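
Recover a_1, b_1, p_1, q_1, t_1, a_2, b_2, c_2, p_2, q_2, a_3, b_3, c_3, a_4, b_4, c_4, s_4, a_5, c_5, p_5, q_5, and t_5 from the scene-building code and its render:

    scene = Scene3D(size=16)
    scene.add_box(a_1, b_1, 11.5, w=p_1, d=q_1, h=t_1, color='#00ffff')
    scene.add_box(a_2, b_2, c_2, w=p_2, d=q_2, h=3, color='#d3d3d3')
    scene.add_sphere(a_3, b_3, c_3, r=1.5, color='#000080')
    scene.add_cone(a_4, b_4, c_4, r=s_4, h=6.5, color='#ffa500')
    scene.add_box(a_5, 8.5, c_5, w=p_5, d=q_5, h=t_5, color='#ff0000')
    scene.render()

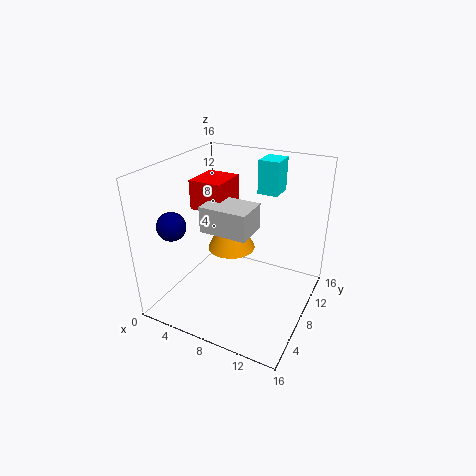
a_1 = 8
b_1 = 13
p_1 = 2.5
q_1 = 3
t_1 = 4
a_2 = 4
b_2 = 6.5
c_2 = 8.5
p_2 = 5.5
q_2 = 4
a_3 = 3
b_3 = 3
c_3 = 10.5
a_4 = 5
b_4 = 12
c_4 = 4
s_4 = 3
a_5 = 1.5
c_5 = 10
p_5 = 4
q_5 = 4.5
t_5 = 3.5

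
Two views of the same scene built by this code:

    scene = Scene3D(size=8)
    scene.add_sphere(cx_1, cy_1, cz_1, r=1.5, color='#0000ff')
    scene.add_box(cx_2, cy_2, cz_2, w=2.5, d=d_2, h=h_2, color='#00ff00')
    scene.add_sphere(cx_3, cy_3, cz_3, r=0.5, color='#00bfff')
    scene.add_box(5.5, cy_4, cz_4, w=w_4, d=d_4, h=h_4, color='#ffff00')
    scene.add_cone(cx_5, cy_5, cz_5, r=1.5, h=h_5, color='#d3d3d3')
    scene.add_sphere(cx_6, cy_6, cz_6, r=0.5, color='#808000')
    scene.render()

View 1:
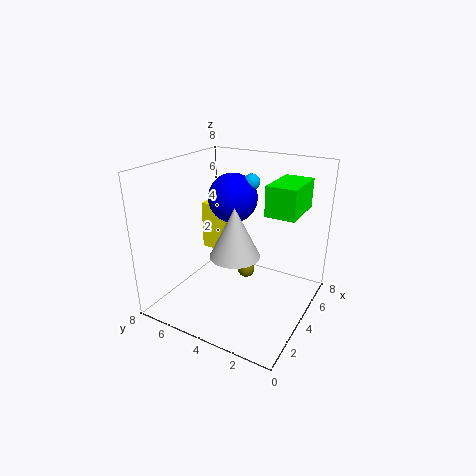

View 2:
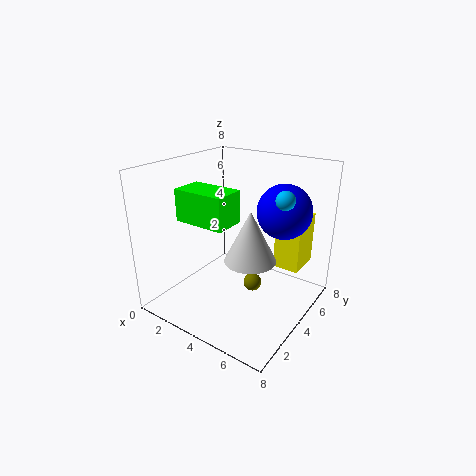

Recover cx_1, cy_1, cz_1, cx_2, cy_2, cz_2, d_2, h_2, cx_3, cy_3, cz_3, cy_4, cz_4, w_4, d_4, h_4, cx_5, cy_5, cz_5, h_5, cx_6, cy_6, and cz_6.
cx_1 = 6
cy_1 = 5.5
cz_1 = 5.5
cx_2 = 3
cy_2 = 0.5
cz_2 = 6
d_2 = 1.5
h_2 = 1.5
cx_3 = 6.5
cy_3 = 4.5
cz_3 = 6.5
cy_4 = 5.5
cz_4 = 2
w_4 = 1.5
d_4 = 2
h_4 = 3
cx_5 = 4.5
cy_5 = 4.5
cz_5 = 2.5
h_5 = 3
cx_6 = 5
cy_6 = 4
cz_6 = 1.5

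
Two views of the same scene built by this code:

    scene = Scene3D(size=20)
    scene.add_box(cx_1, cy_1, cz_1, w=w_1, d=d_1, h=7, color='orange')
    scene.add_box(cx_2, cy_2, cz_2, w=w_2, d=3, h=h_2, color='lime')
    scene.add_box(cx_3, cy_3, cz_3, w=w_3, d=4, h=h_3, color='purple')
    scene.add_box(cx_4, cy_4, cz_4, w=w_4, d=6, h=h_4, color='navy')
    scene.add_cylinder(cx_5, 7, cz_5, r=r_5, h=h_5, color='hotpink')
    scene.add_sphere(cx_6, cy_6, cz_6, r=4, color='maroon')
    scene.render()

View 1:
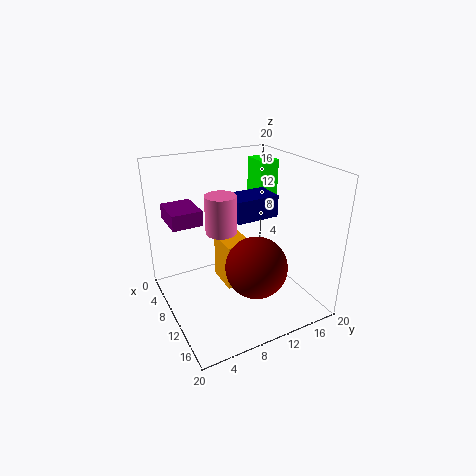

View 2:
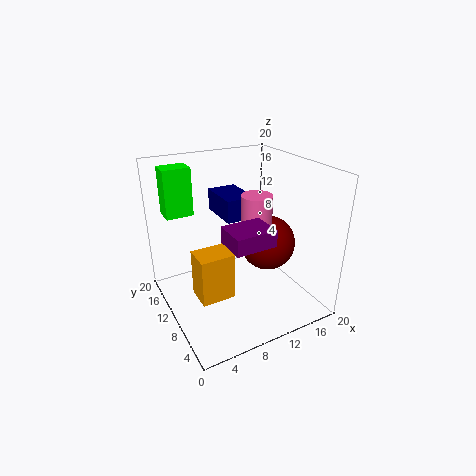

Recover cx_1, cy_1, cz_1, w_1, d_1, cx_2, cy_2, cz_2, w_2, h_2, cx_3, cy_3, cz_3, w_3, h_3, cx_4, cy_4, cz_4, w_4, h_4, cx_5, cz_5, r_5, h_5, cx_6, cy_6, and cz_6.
cx_1 = 4
cy_1 = 9
cz_1 = 1
w_1 = 5
d_1 = 4
cx_2 = 2
cy_2 = 16
cz_2 = 12
w_2 = 4
h_2 = 7
cx_3 = 5
cy_3 = 1
cz_3 = 13
w_3 = 5
h_3 = 2
cx_4 = 8
cy_4 = 9
cz_4 = 13
w_4 = 4
h_4 = 3
cx_5 = 11
cz_5 = 12
r_5 = 2
h_5 = 5
cx_6 = 15
cy_6 = 10
cz_6 = 8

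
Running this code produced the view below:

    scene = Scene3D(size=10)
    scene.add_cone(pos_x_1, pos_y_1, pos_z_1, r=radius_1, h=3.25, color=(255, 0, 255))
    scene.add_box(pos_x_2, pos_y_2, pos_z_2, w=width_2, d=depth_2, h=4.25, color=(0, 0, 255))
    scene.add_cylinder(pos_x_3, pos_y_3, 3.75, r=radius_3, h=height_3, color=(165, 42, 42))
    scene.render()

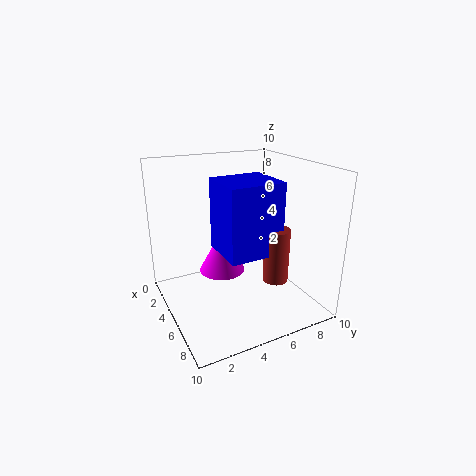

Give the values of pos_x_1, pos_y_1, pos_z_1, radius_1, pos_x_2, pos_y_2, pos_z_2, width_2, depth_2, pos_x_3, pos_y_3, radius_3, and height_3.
pos_x_1 = 2.75; pos_y_1 = 4.75; pos_z_1 = 1.5; radius_1 = 1.75; pos_x_2 = 6.25; pos_y_2 = 2.5; pos_z_2 = 5.5; width_2 = 3; depth_2 = 3.25; pos_x_3 = 9; pos_y_3 = 5.5; radius_3 = 0.75; height_3 = 3.25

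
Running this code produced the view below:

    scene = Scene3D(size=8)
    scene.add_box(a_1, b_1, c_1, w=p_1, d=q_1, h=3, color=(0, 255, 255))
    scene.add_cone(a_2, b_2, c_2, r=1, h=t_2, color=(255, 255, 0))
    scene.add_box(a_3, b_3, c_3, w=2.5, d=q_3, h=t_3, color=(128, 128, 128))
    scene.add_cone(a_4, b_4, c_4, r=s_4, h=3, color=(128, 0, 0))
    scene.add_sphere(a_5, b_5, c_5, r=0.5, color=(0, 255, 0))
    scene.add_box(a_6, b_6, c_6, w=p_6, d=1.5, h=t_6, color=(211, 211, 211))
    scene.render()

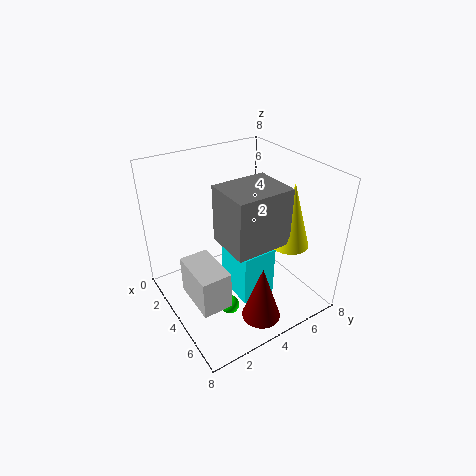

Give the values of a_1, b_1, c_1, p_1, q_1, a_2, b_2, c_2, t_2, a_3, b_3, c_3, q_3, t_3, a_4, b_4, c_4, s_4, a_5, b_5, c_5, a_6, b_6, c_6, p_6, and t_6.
a_1 = 3; b_1 = 3.5; c_1 = 0.5; p_1 = 2.5; q_1 = 2; a_2 = 6; b_2 = 6; c_2 = 4; t_2 = 3.5; a_3 = 4; b_3 = 2.5; c_3 = 4.5; q_3 = 3; t_3 = 3; a_4 = 7; b_4 = 3.5; c_4 = 1; s_4 = 1; a_5 = 5.5; b_5 = 2.5; c_5 = 1; a_6 = 4; b_6 = 0.5; c_6 = 2; p_6 = 2.5; t_6 = 2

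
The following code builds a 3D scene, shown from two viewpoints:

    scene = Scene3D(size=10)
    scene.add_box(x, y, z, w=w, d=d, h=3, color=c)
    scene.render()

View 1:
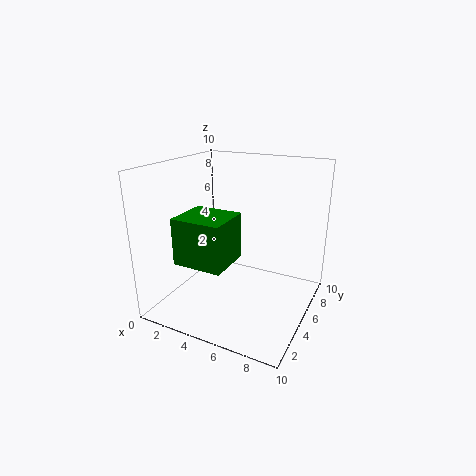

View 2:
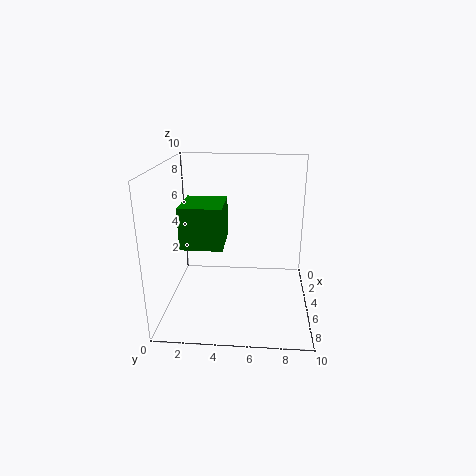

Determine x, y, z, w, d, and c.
x = 2.5; y = 1; z = 4.25; w = 3.25; d = 3; c = 'green'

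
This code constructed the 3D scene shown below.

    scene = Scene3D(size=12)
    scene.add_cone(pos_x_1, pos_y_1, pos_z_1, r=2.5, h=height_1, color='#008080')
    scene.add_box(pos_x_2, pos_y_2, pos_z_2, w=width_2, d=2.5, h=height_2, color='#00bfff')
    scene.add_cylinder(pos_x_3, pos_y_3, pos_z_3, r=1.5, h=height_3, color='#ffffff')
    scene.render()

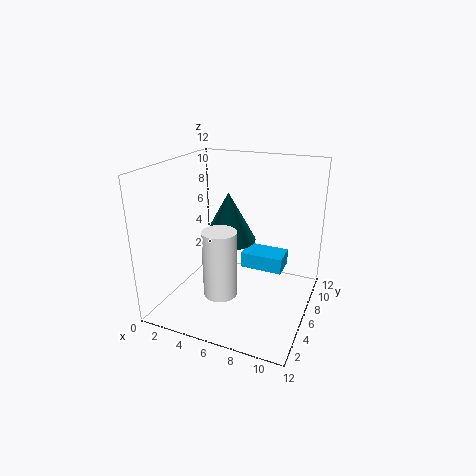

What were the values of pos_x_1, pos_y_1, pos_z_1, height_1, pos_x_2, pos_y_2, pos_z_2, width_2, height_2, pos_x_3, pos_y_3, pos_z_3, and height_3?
pos_x_1 = 4, pos_y_1 = 8.5, pos_z_1 = 4.5, height_1 = 4.5, pos_x_2 = 5, pos_y_2 = 9, pos_z_2 = 1.5, width_2 = 4, height_2 = 1.5, pos_x_3 = 4.5, pos_y_3 = 5.5, pos_z_3 = 0.5, height_3 = 6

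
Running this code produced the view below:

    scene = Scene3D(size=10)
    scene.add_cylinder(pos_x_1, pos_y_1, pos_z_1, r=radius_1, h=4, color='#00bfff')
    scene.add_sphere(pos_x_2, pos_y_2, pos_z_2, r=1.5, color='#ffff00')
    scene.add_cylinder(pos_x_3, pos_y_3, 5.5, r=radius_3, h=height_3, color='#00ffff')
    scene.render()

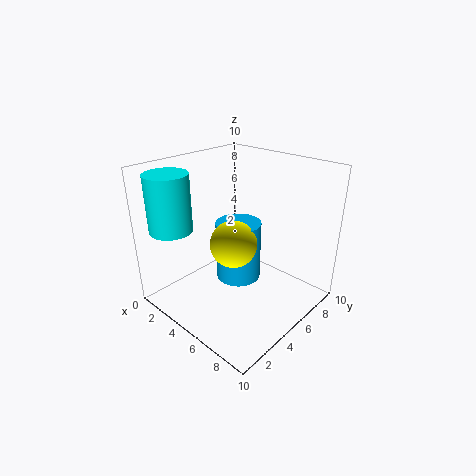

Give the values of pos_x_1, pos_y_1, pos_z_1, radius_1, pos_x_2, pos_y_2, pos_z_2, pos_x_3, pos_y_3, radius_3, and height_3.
pos_x_1 = 5.5; pos_y_1 = 4.5; pos_z_1 = 2.5; radius_1 = 1.5; pos_x_2 = 6; pos_y_2 = 3.5; pos_z_2 = 5.5; pos_x_3 = 1.5; pos_y_3 = 2; radius_3 = 1.5; height_3 = 4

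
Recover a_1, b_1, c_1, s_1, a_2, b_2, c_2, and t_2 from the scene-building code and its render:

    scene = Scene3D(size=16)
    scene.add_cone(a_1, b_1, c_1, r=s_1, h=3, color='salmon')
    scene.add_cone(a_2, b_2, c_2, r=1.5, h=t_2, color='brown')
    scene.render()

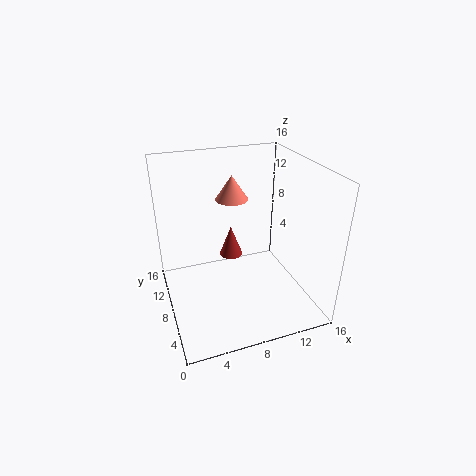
a_1 = 9; b_1 = 13; c_1 = 10.5; s_1 = 2; a_2 = 9; b_2 = 13.5; c_2 = 2.5; t_2 = 4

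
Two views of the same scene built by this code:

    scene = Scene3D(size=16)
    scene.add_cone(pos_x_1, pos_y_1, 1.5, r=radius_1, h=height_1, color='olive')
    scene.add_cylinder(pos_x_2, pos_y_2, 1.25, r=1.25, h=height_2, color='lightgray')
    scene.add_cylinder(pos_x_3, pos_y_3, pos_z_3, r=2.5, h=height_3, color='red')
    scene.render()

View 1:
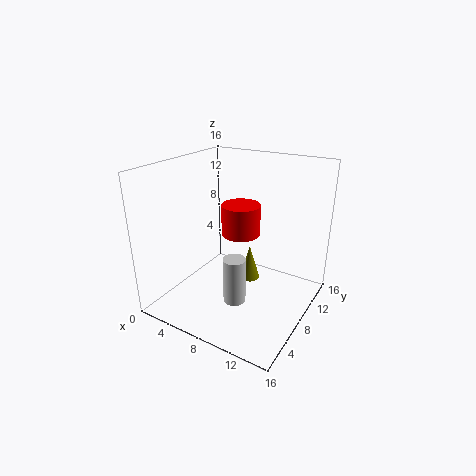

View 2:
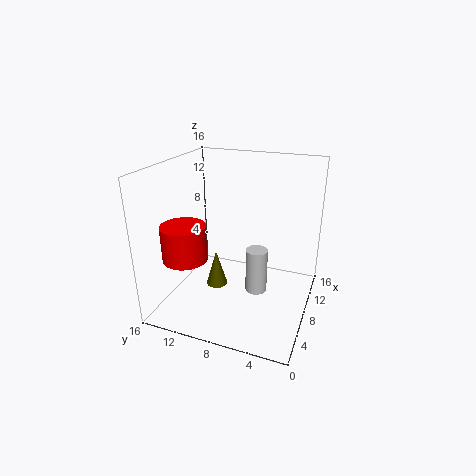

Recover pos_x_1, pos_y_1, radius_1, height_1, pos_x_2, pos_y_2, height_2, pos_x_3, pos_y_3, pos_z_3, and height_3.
pos_x_1 = 8; pos_y_1 = 10.75; radius_1 = 1.25; height_1 = 4.25; pos_x_2 = 8.75; pos_y_2 = 6; height_2 = 5.25; pos_x_3 = 5.25; pos_y_3 = 13.25; pos_z_3 = 5.75; height_3 = 4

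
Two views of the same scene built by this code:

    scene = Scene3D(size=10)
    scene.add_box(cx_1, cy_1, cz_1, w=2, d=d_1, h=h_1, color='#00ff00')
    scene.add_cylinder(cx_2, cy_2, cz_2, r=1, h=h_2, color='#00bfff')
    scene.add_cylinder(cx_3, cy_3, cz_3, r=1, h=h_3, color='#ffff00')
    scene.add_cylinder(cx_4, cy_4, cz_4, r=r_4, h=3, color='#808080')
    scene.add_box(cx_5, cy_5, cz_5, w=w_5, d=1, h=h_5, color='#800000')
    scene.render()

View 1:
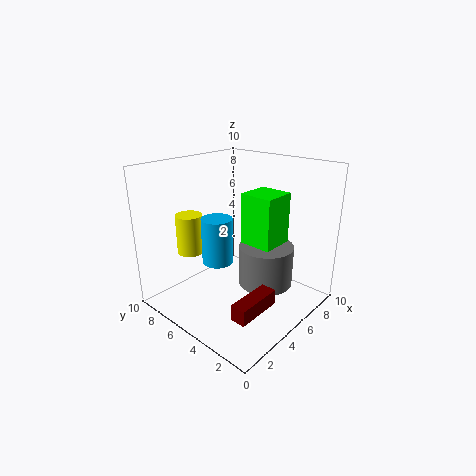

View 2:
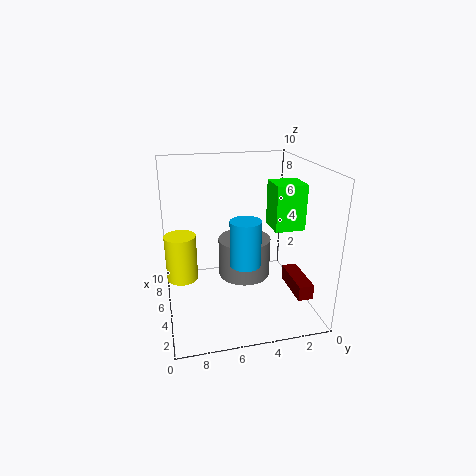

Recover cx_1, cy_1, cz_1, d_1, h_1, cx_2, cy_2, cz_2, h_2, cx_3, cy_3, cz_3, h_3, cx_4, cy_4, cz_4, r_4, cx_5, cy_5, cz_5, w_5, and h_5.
cx_1 = 3, cy_1 = 1, cz_1 = 6, d_1 = 2, h_1 = 3, cx_2 = 3, cy_2 = 5, cz_2 = 4, h_2 = 3, cx_3 = 4, cy_3 = 9, cz_3 = 3, h_3 = 3, cx_4 = 7, cy_4 = 4, cz_4 = 1, r_4 = 2, cx_5 = 1, cy_5 = 1, cz_5 = 2, w_5 = 3, h_5 = 1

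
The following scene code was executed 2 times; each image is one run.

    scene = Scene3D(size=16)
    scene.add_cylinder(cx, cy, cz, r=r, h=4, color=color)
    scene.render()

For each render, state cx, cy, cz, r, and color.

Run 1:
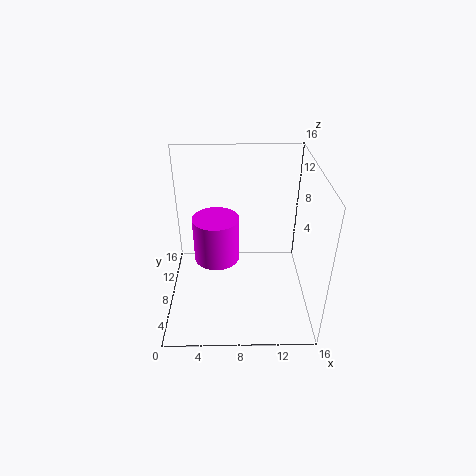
cx = 6, cy = 2, cz = 10, r = 2, color = 'magenta'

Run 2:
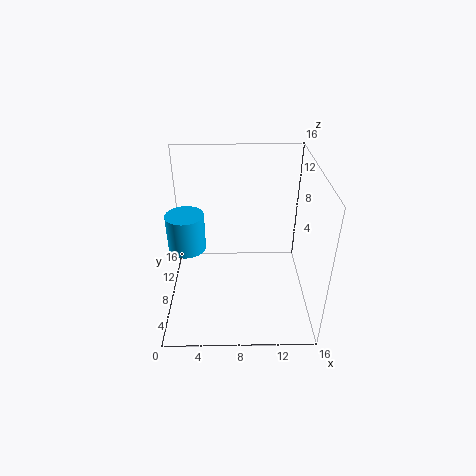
cx = 2.5, cy = 7, cz = 7.5, r = 2, color = 'deepskyblue'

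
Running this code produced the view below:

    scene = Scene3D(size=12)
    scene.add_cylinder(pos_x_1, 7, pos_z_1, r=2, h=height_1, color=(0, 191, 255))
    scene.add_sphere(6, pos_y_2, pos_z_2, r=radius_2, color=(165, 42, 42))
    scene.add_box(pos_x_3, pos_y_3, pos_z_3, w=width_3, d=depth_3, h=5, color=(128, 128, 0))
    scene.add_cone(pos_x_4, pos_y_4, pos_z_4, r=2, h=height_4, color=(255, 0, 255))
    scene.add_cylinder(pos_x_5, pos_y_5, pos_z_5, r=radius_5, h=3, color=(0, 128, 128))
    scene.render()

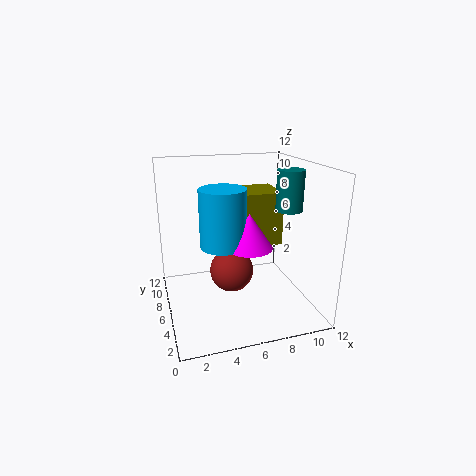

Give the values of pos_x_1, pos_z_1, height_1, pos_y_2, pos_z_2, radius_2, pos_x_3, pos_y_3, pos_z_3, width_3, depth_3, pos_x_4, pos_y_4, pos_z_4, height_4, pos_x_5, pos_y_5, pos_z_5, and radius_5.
pos_x_1 = 5, pos_z_1 = 5, height_1 = 5, pos_y_2 = 8, pos_z_2 = 2, radius_2 = 2, pos_x_3 = 7, pos_y_3 = 8, pos_z_3 = 4, width_3 = 4, depth_3 = 4, pos_x_4 = 7, pos_y_4 = 6, pos_z_4 = 5, height_4 = 3, pos_x_5 = 9, pos_y_5 = 3, pos_z_5 = 9, radius_5 = 1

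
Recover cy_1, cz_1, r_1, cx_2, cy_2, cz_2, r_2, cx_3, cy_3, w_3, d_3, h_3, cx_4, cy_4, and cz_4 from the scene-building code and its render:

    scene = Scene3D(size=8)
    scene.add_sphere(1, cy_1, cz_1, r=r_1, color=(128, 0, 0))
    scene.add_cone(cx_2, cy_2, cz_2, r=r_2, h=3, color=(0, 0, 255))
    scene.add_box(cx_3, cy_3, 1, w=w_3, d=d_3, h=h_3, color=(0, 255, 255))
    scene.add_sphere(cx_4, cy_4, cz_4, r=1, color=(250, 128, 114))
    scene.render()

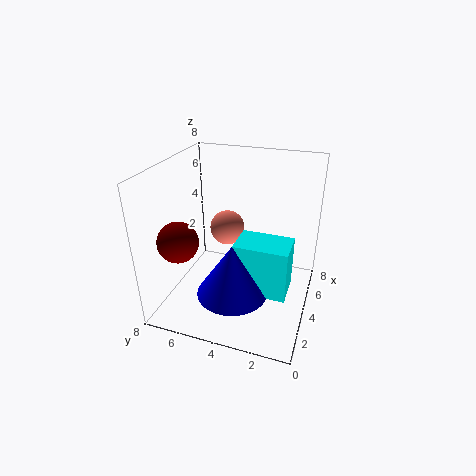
cy_1 = 6, cz_1 = 5, r_1 = 1, cx_2 = 3, cy_2 = 4, cz_2 = 1, r_2 = 2, cx_3 = 3, cy_3 = 1, w_3 = 2, d_3 = 3, h_3 = 3, cx_4 = 5, cy_4 = 5, cz_4 = 4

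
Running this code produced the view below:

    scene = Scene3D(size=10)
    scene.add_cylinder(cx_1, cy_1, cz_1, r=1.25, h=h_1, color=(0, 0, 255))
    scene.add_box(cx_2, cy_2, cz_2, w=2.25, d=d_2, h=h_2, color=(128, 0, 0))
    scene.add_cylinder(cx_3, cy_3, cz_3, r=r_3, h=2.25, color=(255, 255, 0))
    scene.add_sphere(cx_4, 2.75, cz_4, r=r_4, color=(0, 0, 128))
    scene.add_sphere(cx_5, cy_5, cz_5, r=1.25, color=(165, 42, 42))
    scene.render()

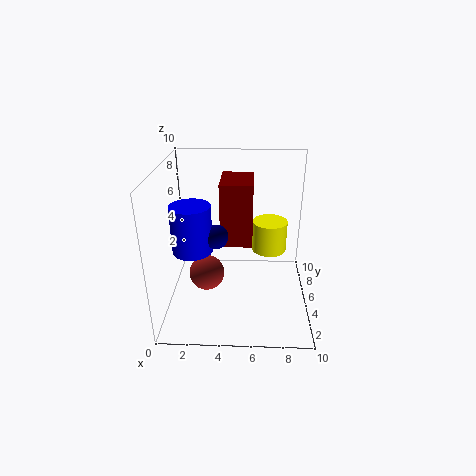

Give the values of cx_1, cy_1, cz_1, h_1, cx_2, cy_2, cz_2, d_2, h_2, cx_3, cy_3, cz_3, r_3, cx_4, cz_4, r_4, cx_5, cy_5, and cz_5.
cx_1 = 2.25, cy_1 = 2.75, cz_1 = 5.25, h_1 = 3, cx_2 = 3.75, cy_2 = 5, cz_2 = 4.25, d_2 = 3.25, h_2 = 4.5, cx_3 = 7.25, cy_3 = 6.25, cz_3 = 3.5, r_3 = 1.25, cx_4 = 3.75, cz_4 = 6.25, r_4 = 0.75, cx_5 = 2.75, cy_5 = 4.75, cz_5 = 2.25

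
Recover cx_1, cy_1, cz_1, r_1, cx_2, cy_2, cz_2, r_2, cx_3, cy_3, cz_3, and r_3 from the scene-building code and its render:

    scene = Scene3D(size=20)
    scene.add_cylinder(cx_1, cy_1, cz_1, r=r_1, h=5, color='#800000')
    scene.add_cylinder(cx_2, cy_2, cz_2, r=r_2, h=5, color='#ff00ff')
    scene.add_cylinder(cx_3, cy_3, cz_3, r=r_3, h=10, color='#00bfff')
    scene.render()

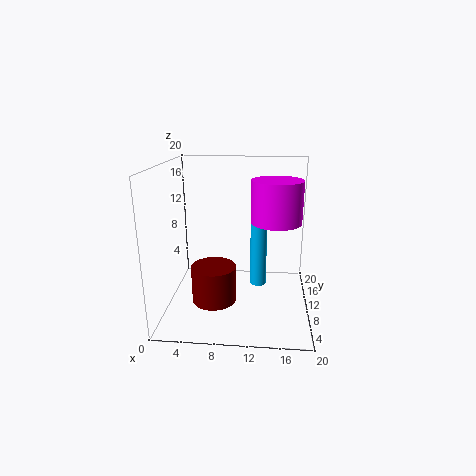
cx_1 = 7; cy_1 = 7; cz_1 = 2; r_1 = 3; cx_2 = 15; cy_2 = 5; cz_2 = 14; r_2 = 3; cx_3 = 13; cy_3 = 5; cz_3 = 6; r_3 = 1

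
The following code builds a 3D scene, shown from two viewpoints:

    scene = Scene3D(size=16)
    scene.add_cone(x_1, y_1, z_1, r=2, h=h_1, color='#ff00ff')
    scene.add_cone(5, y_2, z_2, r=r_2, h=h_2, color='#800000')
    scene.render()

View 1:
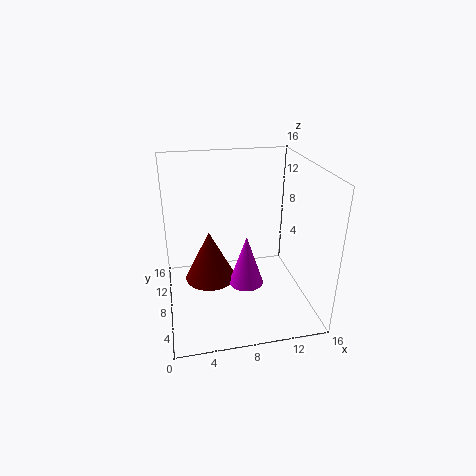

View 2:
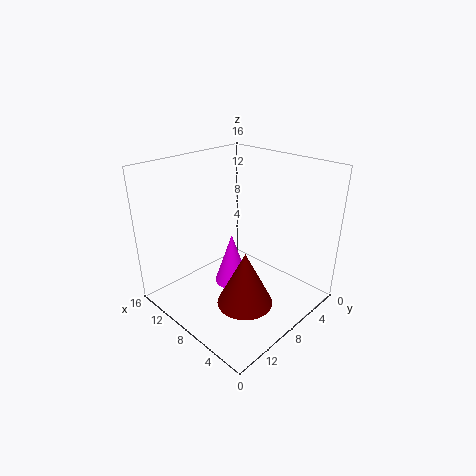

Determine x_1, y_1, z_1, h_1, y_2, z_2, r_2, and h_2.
x_1 = 9, y_1 = 8, z_1 = 2, h_1 = 6, y_2 = 10, z_2 = 2, r_2 = 3, h_2 = 6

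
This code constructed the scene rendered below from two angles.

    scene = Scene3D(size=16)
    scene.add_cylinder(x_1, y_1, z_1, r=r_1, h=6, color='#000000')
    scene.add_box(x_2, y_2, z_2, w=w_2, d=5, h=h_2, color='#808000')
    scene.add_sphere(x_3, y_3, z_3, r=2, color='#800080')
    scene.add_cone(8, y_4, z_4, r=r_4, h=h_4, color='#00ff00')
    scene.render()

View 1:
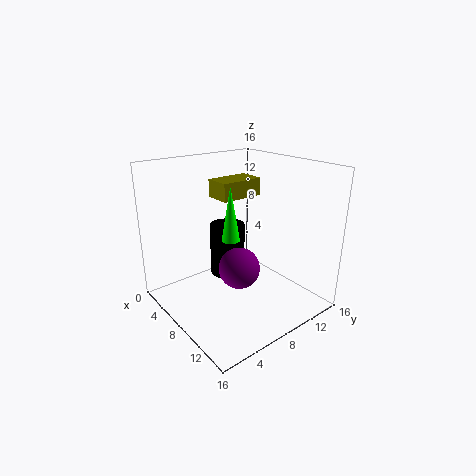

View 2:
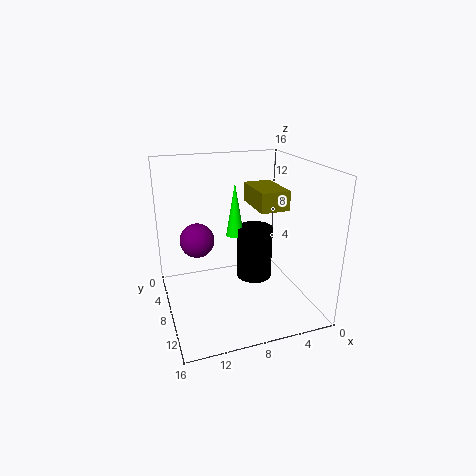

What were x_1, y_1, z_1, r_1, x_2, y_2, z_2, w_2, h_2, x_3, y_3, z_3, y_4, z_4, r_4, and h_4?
x_1 = 6
y_1 = 8
z_1 = 3
r_1 = 2
x_2 = 4
y_2 = 7
z_2 = 12
w_2 = 3
h_2 = 2
x_3 = 12
y_3 = 5
z_3 = 7
y_4 = 7
z_4 = 8
r_4 = 1
h_4 = 6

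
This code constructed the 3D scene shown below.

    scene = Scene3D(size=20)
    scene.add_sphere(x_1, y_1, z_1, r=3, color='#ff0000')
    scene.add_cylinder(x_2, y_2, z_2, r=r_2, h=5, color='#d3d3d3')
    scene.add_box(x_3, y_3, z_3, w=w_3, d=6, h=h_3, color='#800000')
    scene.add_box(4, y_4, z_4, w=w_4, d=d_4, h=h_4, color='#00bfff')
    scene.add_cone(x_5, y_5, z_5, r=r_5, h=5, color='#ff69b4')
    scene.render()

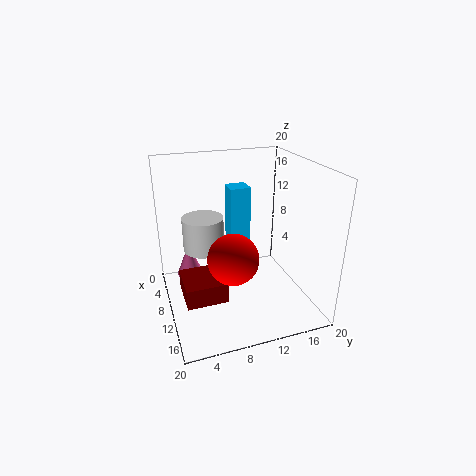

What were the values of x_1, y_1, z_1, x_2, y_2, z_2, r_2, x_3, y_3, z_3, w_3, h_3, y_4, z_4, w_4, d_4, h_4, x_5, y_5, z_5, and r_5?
x_1 = 17, y_1 = 7, z_1 = 11, x_2 = 6, y_2 = 6, z_2 = 7, r_2 = 3, x_3 = 6, y_3 = 2, z_3 = 1, w_3 = 6, h_3 = 3, y_4 = 10, z_4 = 7, w_4 = 3, d_4 = 3, h_4 = 9, x_5 = 4, y_5 = 4, z_5 = 2, r_5 = 2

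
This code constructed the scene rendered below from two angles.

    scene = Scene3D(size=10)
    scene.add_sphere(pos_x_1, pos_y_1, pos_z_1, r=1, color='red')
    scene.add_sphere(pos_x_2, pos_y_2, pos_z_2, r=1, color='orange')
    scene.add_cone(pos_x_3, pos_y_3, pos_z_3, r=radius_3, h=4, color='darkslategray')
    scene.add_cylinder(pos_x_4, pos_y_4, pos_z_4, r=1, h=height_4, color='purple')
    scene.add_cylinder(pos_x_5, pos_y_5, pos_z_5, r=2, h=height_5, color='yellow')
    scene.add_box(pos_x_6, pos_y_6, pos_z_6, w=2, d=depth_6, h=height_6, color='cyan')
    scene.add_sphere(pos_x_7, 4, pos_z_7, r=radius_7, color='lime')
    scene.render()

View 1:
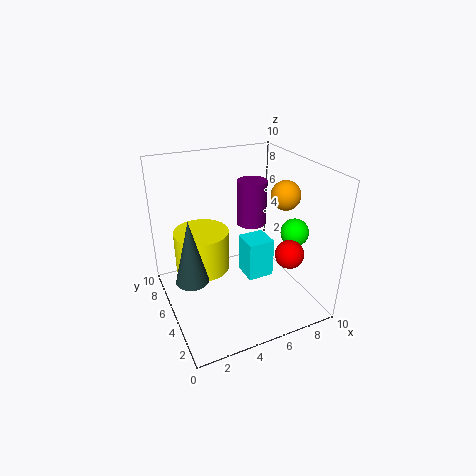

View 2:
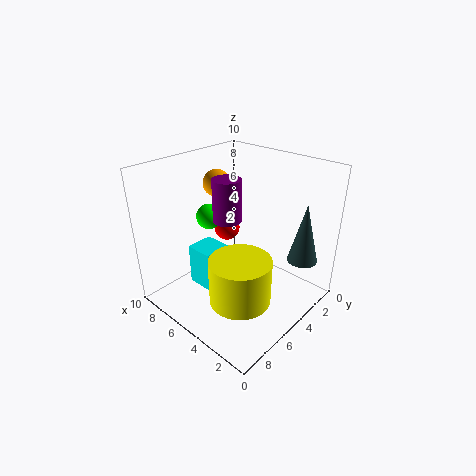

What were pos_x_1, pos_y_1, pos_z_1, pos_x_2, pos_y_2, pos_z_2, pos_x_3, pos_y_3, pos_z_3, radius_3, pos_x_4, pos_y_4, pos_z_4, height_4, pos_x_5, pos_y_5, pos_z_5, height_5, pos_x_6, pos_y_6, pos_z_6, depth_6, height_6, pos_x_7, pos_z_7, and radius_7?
pos_x_1 = 8
pos_y_1 = 3
pos_z_1 = 4
pos_x_2 = 8
pos_y_2 = 4
pos_z_2 = 8
pos_x_3 = 1
pos_y_3 = 3
pos_z_3 = 4
radius_3 = 1
pos_x_4 = 6
pos_y_4 = 5
pos_z_4 = 6
height_4 = 3
pos_x_5 = 3
pos_y_5 = 7
pos_z_5 = 2
height_5 = 3
pos_x_6 = 6
pos_y_6 = 5
pos_z_6 = 1
depth_6 = 2
height_6 = 3
pos_x_7 = 9
pos_z_7 = 5
radius_7 = 1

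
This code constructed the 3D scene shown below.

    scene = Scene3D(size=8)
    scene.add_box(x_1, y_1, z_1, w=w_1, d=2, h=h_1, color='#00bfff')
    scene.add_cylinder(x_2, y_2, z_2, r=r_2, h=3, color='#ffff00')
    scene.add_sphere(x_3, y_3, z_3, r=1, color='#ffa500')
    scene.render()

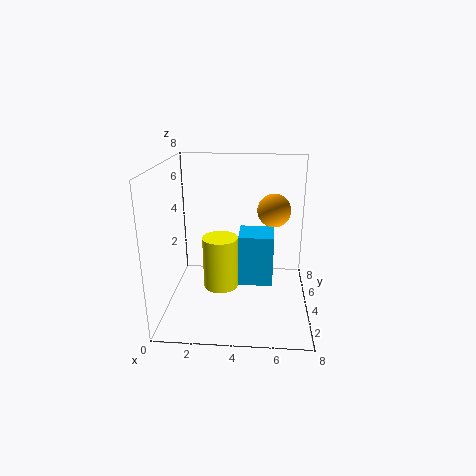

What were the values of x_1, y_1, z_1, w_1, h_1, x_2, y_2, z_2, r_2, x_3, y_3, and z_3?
x_1 = 4; y_1 = 4; z_1 = 1; w_1 = 2; h_1 = 3; x_2 = 3; y_2 = 4; z_2 = 1; r_2 = 1; x_3 = 6; y_3 = 6; z_3 = 5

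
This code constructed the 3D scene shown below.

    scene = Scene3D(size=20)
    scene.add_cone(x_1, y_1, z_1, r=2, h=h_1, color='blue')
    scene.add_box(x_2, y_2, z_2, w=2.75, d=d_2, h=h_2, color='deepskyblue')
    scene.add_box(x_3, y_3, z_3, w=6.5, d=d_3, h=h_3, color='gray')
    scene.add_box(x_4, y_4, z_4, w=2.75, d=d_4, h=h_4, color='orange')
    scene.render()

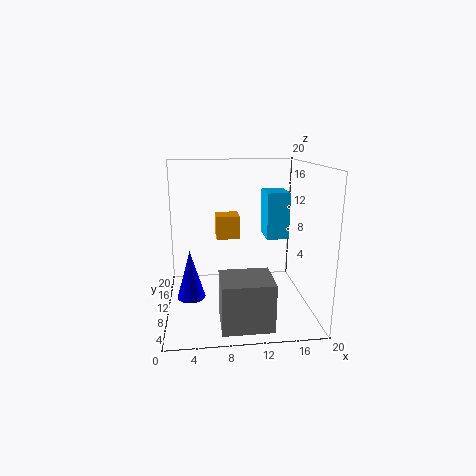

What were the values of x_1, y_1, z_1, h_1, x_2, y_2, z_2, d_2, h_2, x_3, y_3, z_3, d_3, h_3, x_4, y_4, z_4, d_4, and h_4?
x_1 = 3.25; y_1 = 10.25; z_1 = 1.25; h_1 = 7; x_2 = 13; y_2 = 5; z_2 = 11.25; d_2 = 4.25; h_2 = 5.75; x_3 = 7; y_3 = 0.75; z_3 = 0.75; d_3 = 5.5; h_3 = 6.25; x_4 = 6.75; y_4 = 4.25; z_4 = 11.75; d_4 = 2.75; h_4 = 2.75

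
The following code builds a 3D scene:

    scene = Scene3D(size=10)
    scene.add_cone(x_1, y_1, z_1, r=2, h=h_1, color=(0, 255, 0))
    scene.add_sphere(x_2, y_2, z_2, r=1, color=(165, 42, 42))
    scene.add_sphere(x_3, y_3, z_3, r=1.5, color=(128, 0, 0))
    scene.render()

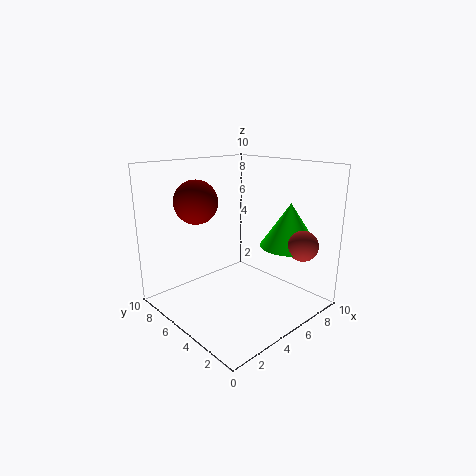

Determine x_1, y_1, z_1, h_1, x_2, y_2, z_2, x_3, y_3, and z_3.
x_1 = 7.5, y_1 = 2.5, z_1 = 4.5, h_1 = 3, x_2 = 7, y_2 = 1, z_2 = 5, x_3 = 3, y_3 = 7, z_3 = 7.5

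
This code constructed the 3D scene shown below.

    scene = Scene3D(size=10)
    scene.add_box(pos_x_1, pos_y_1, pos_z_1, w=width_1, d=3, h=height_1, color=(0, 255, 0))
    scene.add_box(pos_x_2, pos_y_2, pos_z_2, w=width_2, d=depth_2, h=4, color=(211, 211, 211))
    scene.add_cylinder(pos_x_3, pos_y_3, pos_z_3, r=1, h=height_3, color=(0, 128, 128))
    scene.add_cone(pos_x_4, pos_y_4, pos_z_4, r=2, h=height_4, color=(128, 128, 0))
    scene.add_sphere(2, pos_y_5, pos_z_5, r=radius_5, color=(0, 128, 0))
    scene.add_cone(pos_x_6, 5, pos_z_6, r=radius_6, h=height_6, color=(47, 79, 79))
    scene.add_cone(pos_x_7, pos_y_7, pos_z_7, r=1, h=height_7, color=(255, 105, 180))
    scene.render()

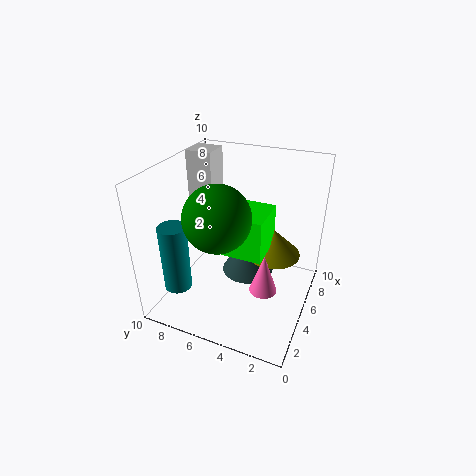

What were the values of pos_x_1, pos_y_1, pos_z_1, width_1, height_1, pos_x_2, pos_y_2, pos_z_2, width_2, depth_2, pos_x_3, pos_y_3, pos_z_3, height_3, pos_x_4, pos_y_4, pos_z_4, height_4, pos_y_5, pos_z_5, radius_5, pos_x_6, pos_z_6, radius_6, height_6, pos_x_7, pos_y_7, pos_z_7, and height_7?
pos_x_1 = 4; pos_y_1 = 3; pos_z_1 = 4; width_1 = 3; height_1 = 3; pos_x_2 = 7; pos_y_2 = 8; pos_z_2 = 6; width_2 = 2; depth_2 = 2; pos_x_3 = 3; pos_y_3 = 9; pos_z_3 = 1; height_3 = 5; pos_x_4 = 7; pos_y_4 = 3; pos_z_4 = 3; height_4 = 2; pos_y_5 = 5; pos_z_5 = 8; radius_5 = 2; pos_x_6 = 7; pos_z_6 = 1; radius_6 = 2; height_6 = 3; pos_x_7 = 5; pos_y_7 = 3; pos_z_7 = 1; height_7 = 3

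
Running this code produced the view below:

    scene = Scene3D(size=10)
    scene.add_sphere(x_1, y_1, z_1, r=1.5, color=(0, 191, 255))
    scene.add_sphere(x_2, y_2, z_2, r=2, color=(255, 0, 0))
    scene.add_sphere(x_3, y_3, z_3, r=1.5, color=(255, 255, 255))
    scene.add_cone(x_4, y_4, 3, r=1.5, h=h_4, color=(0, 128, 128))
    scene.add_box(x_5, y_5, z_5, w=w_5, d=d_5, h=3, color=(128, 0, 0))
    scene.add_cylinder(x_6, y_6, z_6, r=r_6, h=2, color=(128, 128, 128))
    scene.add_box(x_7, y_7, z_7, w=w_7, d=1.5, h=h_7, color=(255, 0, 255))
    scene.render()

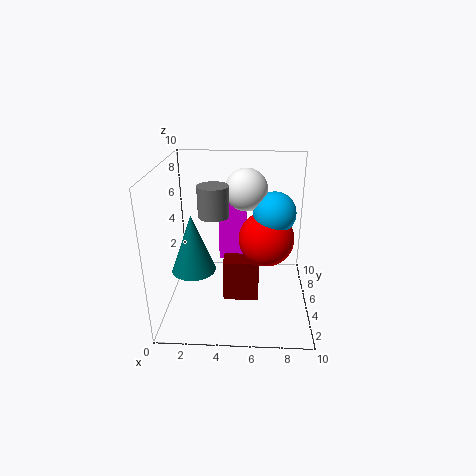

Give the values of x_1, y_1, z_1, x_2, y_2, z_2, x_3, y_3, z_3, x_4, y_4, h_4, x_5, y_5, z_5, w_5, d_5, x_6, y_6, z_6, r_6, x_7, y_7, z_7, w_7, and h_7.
x_1 = 7.5; y_1 = 6; z_1 = 6.5; x_2 = 7; y_2 = 6; z_2 = 4.5; x_3 = 5.5; y_3 = 6.5; z_3 = 8; x_4 = 2; y_4 = 4; h_4 = 4; x_5 = 4; y_5 = 4; z_5 = 0.5; w_5 = 2.5; d_5 = 1.5; x_6 = 3.5; y_6 = 4; z_6 = 7; r_6 = 1; x_7 = 3.5; y_7 = 6.5; z_7 = 2.5; w_7 = 2; h_7 = 4.5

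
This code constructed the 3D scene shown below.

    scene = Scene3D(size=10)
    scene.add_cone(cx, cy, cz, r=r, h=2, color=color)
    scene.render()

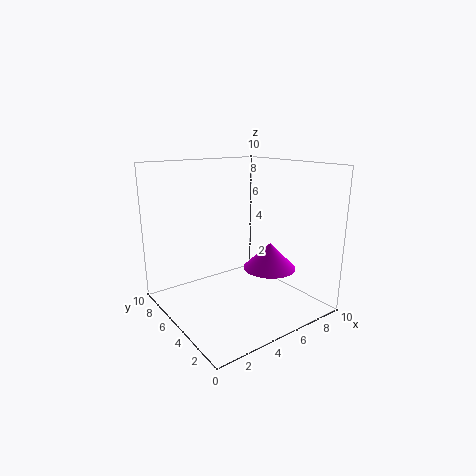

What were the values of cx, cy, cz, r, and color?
cx = 8
cy = 5
cz = 2
r = 2
color = 'magenta'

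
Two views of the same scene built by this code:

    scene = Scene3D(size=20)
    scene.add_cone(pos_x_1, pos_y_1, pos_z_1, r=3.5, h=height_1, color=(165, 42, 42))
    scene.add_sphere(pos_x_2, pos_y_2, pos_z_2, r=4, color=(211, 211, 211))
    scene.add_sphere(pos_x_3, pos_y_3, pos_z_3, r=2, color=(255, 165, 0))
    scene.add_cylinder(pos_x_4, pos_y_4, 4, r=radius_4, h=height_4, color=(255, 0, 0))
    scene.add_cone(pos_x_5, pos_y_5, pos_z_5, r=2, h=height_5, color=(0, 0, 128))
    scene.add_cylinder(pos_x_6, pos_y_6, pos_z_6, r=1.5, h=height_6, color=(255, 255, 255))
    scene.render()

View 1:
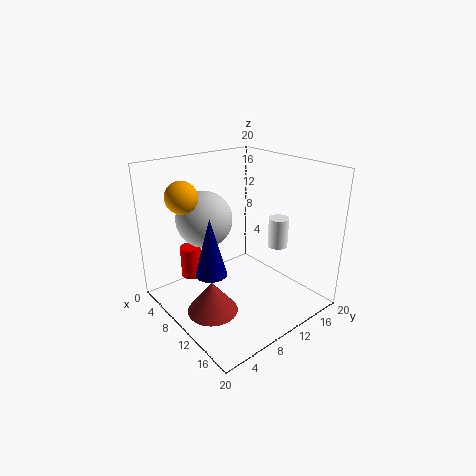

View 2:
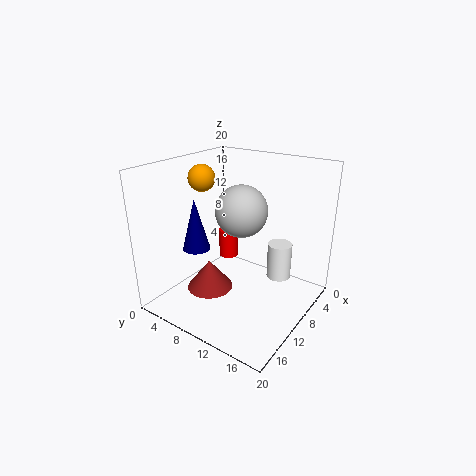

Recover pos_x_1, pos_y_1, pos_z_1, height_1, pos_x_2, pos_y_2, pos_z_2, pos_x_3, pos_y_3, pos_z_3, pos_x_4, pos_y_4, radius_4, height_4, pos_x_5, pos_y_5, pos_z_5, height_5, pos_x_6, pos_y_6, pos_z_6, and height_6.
pos_x_1 = 10.5, pos_y_1 = 5, pos_z_1 = 0.5, height_1 = 4.5, pos_x_2 = 5.5, pos_y_2 = 7.5, pos_z_2 = 12, pos_x_3 = 8.5, pos_y_3 = 2.5, pos_z_3 = 17, pos_x_4 = 5.5, pos_y_4 = 5, radius_4 = 1.5, height_4 = 4.5, pos_x_5 = 12, pos_y_5 = 4, pos_z_5 = 7.5, height_5 = 7.5, pos_x_6 = 11, pos_y_6 = 17, pos_z_6 = 7, height_6 = 4.5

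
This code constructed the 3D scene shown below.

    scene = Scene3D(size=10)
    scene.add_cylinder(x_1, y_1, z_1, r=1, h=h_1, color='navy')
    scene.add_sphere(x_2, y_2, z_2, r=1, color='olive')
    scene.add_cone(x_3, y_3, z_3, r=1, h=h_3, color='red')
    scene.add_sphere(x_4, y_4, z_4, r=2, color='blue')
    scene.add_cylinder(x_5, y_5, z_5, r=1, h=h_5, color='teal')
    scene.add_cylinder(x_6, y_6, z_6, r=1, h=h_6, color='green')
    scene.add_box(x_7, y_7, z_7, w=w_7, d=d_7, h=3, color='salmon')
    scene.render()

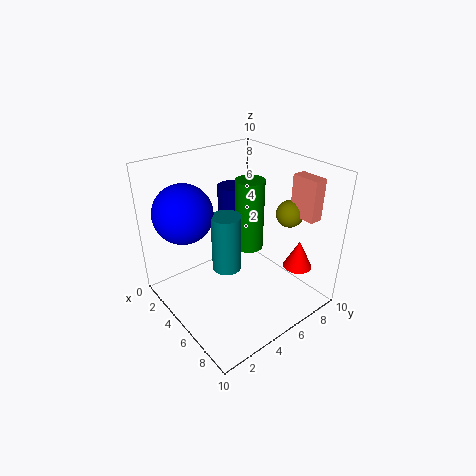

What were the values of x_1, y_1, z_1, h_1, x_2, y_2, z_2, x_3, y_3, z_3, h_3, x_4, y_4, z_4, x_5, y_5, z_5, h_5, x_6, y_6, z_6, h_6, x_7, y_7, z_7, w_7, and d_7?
x_1 = 3
y_1 = 6
z_1 = 5
h_1 = 3
x_2 = 6
y_2 = 9
z_2 = 6
x_3 = 8
y_3 = 8
z_3 = 3
h_3 = 2
x_4 = 3
y_4 = 2
z_4 = 7
x_5 = 5
y_5 = 4
z_5 = 3
h_5 = 4
x_6 = 5
y_6 = 6
z_6 = 4
h_6 = 5
x_7 = 6
y_7 = 9
z_7 = 6
w_7 = 2
d_7 = 1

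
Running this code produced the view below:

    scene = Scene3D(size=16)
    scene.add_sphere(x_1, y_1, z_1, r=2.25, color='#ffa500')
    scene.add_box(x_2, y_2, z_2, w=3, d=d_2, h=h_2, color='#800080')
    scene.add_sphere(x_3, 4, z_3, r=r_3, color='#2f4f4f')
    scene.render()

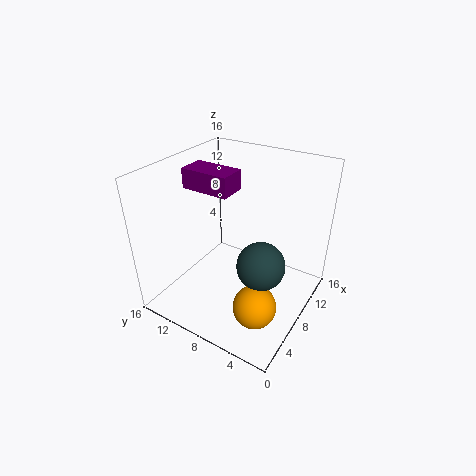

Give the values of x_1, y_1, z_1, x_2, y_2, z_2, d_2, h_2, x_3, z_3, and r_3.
x_1 = 4; y_1 = 3.5; z_1 = 3.25; x_2 = 6.75; y_2 = 8.75; z_2 = 13; d_2 = 5.5; h_2 = 2.25; x_3 = 6; z_3 = 7; r_3 = 2.5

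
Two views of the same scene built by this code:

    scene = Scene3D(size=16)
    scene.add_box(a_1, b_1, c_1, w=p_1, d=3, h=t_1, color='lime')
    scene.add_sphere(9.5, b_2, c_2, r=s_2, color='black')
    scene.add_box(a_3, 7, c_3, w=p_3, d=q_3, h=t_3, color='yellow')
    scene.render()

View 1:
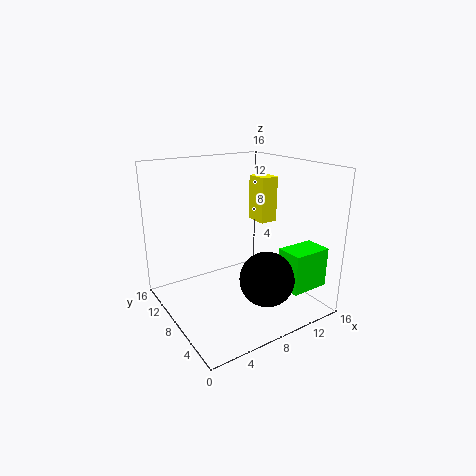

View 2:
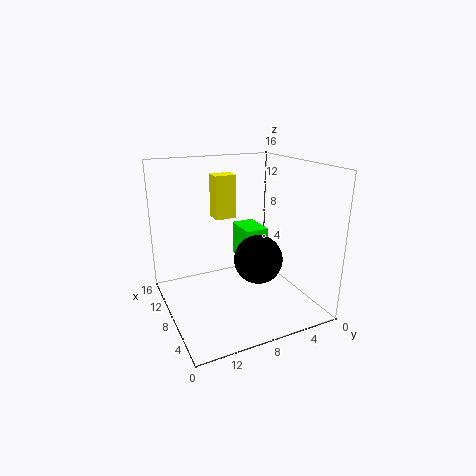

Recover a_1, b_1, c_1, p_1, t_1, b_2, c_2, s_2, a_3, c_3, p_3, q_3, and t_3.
a_1 = 11.5
b_1 = 2
c_1 = 2.5
p_1 = 4.5
t_1 = 4.5
b_2 = 4.5
c_2 = 4
s_2 = 3
a_3 = 10.5
c_3 = 9.5
p_3 = 2
q_3 = 2.5
t_3 = 5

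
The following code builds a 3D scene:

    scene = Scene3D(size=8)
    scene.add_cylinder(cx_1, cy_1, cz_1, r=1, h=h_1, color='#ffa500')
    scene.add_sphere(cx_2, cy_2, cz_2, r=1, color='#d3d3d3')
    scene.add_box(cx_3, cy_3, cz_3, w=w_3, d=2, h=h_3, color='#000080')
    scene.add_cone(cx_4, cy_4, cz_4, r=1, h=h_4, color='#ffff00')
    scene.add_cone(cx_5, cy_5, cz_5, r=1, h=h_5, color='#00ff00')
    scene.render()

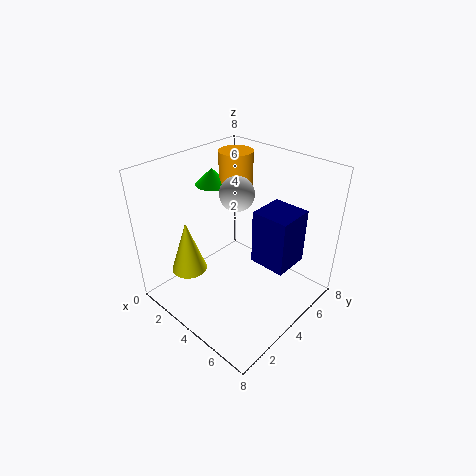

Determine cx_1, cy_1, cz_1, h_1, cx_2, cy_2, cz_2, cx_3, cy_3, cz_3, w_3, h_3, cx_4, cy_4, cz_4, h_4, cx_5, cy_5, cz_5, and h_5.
cx_1 = 2, cy_1 = 6, cz_1 = 6, h_1 = 2, cx_2 = 3, cy_2 = 5, cz_2 = 6, cx_3 = 5, cy_3 = 4, cz_3 = 3, w_3 = 2, h_3 = 3, cx_4 = 2, cy_4 = 2, cz_4 = 2, h_4 = 3, cx_5 = 1, cy_5 = 5, cz_5 = 6, h_5 = 1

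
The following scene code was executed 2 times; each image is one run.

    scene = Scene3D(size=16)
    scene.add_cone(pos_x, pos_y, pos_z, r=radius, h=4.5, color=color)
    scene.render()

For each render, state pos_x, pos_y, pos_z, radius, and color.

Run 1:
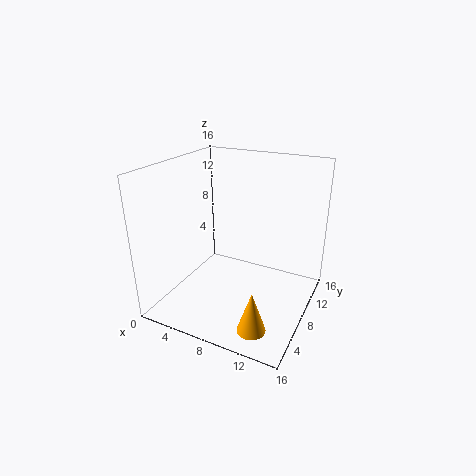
pos_x = 12
pos_y = 3
pos_z = 0.5
radius = 1.5
color = 'orange'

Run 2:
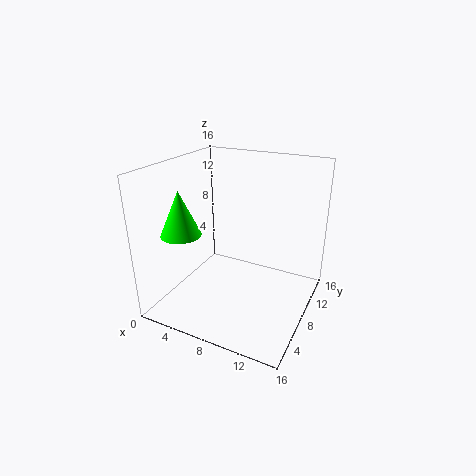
pos_x = 4.5
pos_y = 2.5
pos_z = 10
radius = 2
color = 'lime'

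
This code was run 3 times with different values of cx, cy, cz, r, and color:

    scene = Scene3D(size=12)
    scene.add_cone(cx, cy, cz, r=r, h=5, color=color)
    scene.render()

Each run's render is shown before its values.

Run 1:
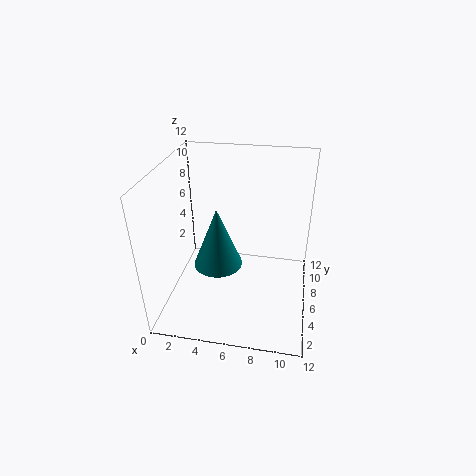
cx = 4.5, cy = 5, cz = 4, r = 2, color = 'teal'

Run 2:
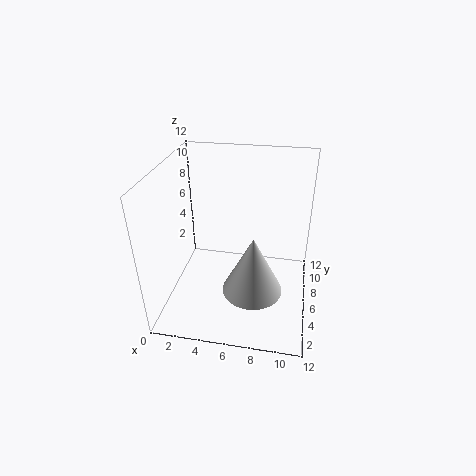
cx = 7.5, cy = 4.5, cz = 2, r = 2.5, color = 'lightgray'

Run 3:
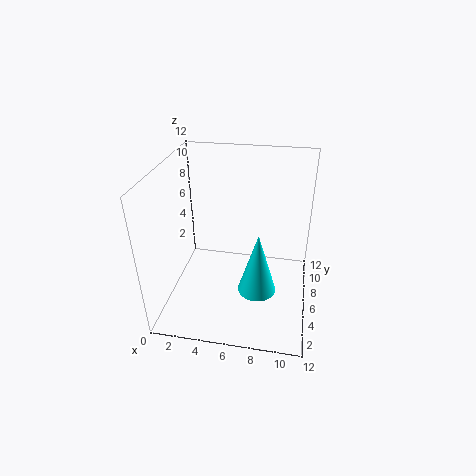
cx = 8, cy = 3.5, cz = 3, r = 1.5, color = 'cyan'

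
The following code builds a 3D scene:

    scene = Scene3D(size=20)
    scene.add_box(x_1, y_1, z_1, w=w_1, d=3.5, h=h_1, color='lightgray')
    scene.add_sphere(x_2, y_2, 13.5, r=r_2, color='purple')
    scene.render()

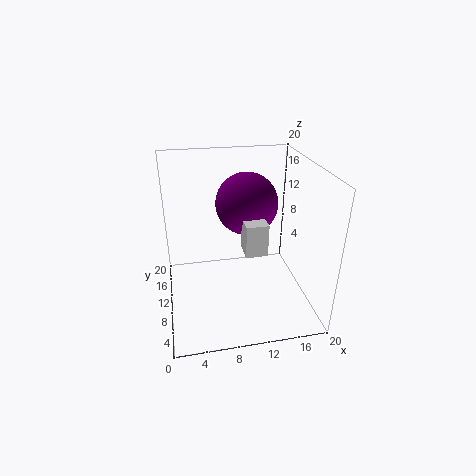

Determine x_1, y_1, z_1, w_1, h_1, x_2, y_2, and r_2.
x_1 = 10.5
y_1 = 7
z_1 = 8.5
w_1 = 3
h_1 = 4.5
x_2 = 12
y_2 = 13.5
r_2 = 4.5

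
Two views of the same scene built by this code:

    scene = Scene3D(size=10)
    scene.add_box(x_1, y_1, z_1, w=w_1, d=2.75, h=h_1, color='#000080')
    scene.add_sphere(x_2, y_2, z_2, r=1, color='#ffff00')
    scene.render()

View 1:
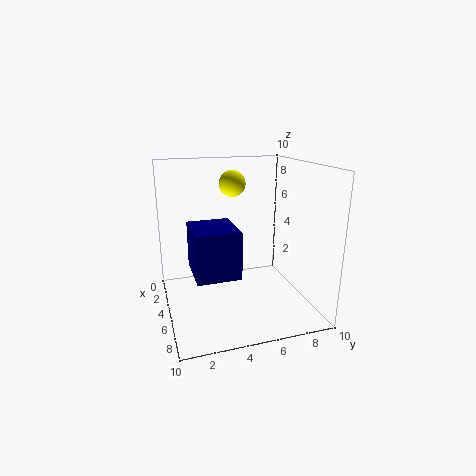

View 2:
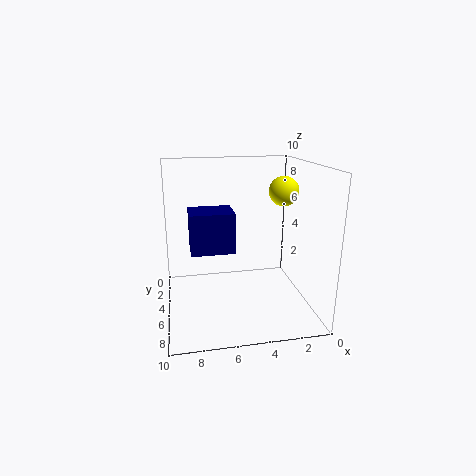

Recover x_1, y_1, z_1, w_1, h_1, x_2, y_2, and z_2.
x_1 = 5; y_1 = 1.5; z_1 = 3.5; w_1 = 3.25; h_1 = 3; x_2 = 2; y_2 = 5.5; z_2 = 8.25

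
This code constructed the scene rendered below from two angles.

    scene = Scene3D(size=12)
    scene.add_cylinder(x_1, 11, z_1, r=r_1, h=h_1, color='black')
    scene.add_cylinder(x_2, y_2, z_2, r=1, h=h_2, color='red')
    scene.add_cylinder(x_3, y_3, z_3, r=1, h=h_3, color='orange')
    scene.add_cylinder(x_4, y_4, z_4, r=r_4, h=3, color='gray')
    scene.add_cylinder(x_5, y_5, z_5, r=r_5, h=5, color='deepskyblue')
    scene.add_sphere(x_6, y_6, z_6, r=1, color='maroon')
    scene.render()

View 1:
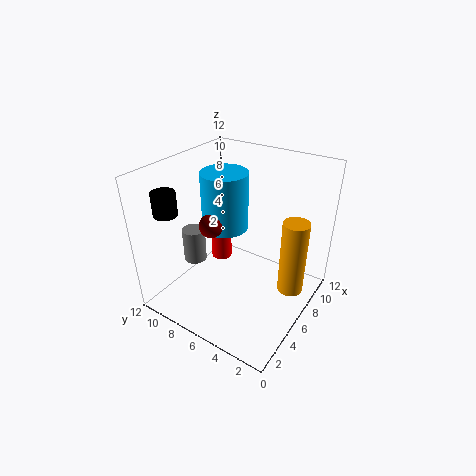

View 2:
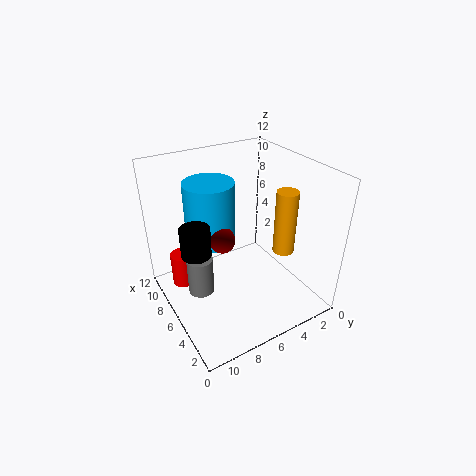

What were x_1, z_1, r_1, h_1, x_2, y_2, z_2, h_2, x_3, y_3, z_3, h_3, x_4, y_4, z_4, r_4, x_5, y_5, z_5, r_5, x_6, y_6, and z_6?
x_1 = 3
z_1 = 8
r_1 = 1
h_1 = 2
x_2 = 9
y_2 = 10
z_2 = 1
h_2 = 3
x_3 = 6
y_3 = 1
z_3 = 3
h_3 = 6
x_4 = 5
y_4 = 10
z_4 = 3
r_4 = 1
x_5 = 7
y_5 = 8
z_5 = 6
r_5 = 2
x_6 = 5
y_6 = 8
z_6 = 7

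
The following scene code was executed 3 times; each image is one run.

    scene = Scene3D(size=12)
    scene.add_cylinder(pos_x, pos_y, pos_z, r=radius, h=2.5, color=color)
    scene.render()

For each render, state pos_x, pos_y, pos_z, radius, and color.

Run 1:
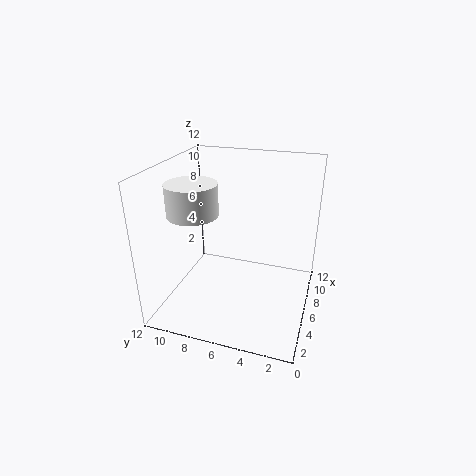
pos_x = 4; pos_y = 9; pos_z = 8.5; radius = 2; color = 'white'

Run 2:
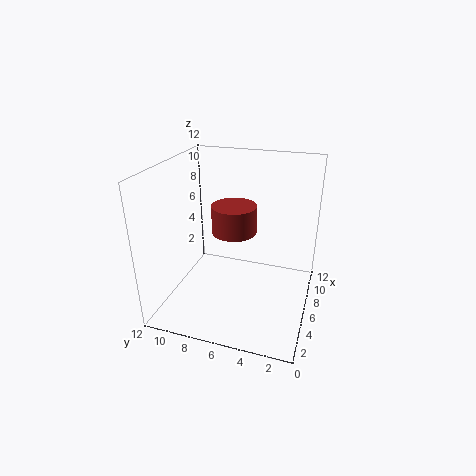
pos_x = 8; pos_y = 7; pos_z = 5.5; radius = 2; color = 'brown'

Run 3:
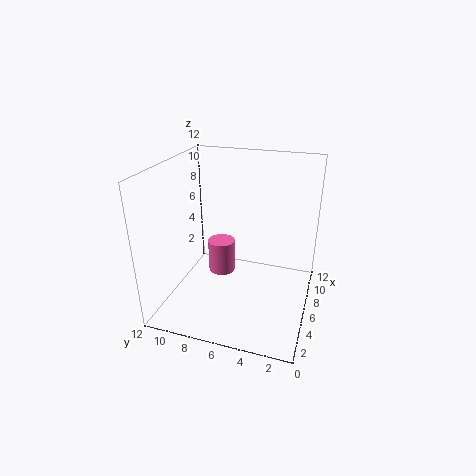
pos_x = 3.5; pos_y = 6.5; pos_z = 4.5; radius = 1; color = 'hotpink'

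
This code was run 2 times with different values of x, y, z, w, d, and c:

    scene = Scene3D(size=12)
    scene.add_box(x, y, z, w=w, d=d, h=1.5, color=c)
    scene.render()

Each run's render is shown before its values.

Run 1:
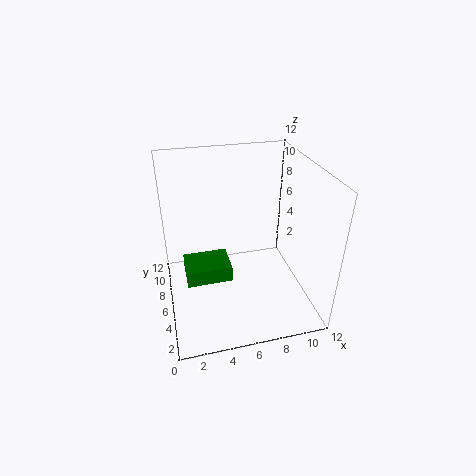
x = 1.5, y = 6, z = 1.5, w = 4, d = 3, c = 'green'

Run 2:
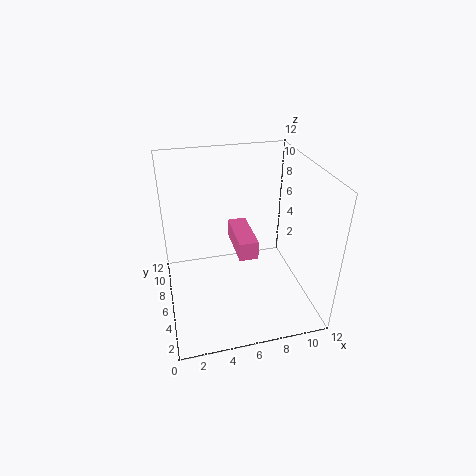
x = 5.5, y = 3.5, z = 5.5, w = 1.5, d = 4, c = 'hotpink'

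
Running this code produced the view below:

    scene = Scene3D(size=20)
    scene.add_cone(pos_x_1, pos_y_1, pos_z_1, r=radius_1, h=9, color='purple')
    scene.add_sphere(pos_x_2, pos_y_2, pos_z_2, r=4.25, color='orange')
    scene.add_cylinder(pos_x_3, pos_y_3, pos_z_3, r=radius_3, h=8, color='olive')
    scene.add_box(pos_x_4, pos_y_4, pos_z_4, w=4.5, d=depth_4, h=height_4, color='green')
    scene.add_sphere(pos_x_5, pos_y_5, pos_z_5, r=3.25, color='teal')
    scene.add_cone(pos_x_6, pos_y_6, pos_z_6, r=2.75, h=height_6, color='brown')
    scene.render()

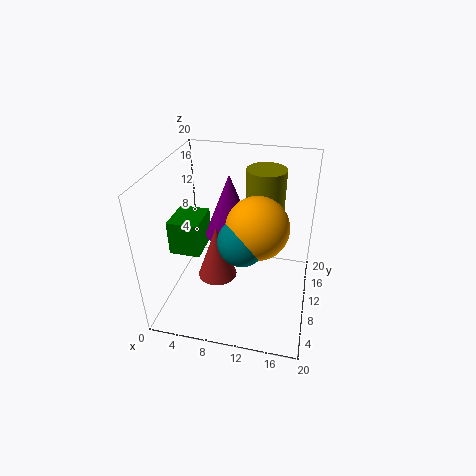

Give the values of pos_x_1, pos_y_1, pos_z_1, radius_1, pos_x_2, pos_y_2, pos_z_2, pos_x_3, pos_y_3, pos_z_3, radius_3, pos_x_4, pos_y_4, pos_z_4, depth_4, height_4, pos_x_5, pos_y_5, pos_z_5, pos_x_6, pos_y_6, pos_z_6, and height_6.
pos_x_1 = 8.25; pos_y_1 = 12.25; pos_z_1 = 9.25; radius_1 = 3.5; pos_x_2 = 12.75; pos_y_2 = 9.5; pos_z_2 = 12.25; pos_x_3 = 13; pos_y_3 = 14; pos_z_3 = 10.75; radius_3 = 2.75; pos_x_4 = 0.25; pos_y_4 = 8.25; pos_z_4 = 7; depth_4 = 5.5; height_4 = 5; pos_x_5 = 11; pos_y_5 = 8; pos_z_5 = 10.75; pos_x_6 = 7.25; pos_y_6 = 8.75; pos_z_6 = 4.25; height_6 = 7.75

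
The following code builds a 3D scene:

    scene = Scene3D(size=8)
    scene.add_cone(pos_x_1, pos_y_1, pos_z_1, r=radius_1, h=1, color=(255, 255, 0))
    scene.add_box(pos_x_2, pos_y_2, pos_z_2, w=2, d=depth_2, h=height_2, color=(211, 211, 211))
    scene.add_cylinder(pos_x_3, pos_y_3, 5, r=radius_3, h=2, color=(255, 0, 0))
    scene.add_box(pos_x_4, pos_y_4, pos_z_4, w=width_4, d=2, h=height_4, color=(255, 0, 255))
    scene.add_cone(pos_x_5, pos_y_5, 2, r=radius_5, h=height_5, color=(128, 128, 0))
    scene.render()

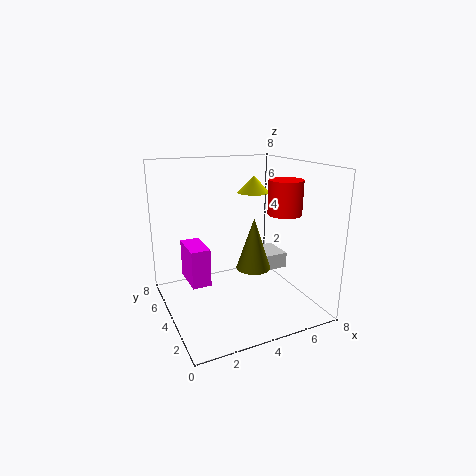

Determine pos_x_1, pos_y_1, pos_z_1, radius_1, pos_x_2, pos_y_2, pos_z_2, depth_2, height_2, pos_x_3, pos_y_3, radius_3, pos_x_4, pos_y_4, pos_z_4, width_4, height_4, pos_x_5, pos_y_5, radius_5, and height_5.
pos_x_1 = 6; pos_y_1 = 6; pos_z_1 = 6; radius_1 = 1; pos_x_2 = 6; pos_y_2 = 5; pos_z_2 = 1; depth_2 = 2; height_2 = 1; pos_x_3 = 7; pos_y_3 = 4; radius_3 = 1; pos_x_4 = 1; pos_y_4 = 3; pos_z_4 = 2; width_4 = 1; height_4 = 2; pos_x_5 = 5; pos_y_5 = 4; radius_5 = 1; height_5 = 3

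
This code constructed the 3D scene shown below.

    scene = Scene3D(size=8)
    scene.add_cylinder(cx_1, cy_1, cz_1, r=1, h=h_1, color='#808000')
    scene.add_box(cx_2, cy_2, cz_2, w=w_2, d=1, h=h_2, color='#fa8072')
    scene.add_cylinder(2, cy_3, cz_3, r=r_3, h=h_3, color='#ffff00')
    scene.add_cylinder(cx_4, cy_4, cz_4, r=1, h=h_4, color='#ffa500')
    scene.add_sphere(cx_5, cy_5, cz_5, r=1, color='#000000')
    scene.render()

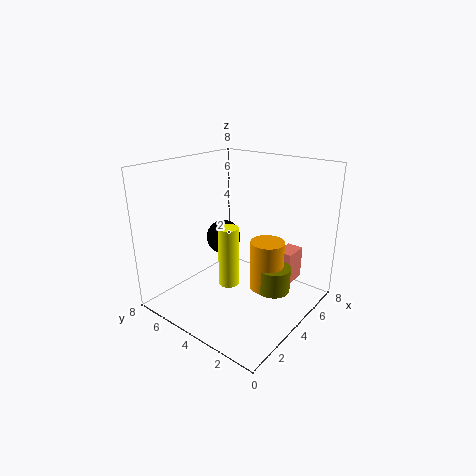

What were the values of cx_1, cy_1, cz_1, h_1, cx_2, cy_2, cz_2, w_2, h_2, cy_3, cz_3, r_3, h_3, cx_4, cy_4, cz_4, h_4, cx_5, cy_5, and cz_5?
cx_1 = 5.5, cy_1 = 2.5, cz_1 = 0.5, h_1 = 1.5, cx_2 = 6.5, cy_2 = 2, cz_2 = 0.5, w_2 = 1.5, h_2 = 2, cy_3 = 3, cz_3 = 2.5, r_3 = 0.5, h_3 = 3, cx_4 = 5.5, cy_4 = 3, cz_4 = 0.5, h_4 = 3, cx_5 = 4.5, cy_5 = 5.5, cz_5 = 3.5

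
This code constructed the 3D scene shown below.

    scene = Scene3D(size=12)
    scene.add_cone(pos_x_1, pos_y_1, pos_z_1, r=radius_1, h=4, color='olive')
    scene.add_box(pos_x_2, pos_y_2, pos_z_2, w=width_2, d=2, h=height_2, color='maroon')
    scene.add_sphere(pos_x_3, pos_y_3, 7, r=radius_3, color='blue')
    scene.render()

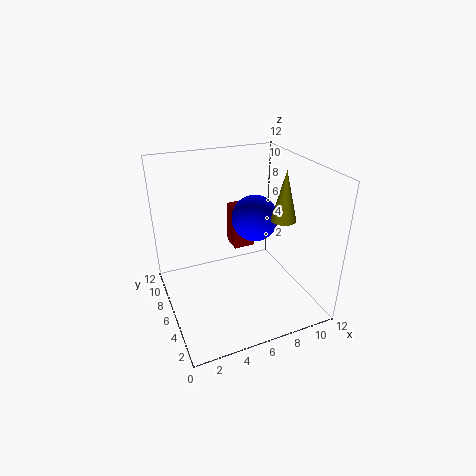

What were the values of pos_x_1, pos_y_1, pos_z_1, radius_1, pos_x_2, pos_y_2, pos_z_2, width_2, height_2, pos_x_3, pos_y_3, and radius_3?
pos_x_1 = 9; pos_y_1 = 4; pos_z_1 = 8; radius_1 = 1; pos_x_2 = 7; pos_y_2 = 9; pos_z_2 = 3; width_2 = 2; height_2 = 4; pos_x_3 = 8; pos_y_3 = 7; radius_3 = 2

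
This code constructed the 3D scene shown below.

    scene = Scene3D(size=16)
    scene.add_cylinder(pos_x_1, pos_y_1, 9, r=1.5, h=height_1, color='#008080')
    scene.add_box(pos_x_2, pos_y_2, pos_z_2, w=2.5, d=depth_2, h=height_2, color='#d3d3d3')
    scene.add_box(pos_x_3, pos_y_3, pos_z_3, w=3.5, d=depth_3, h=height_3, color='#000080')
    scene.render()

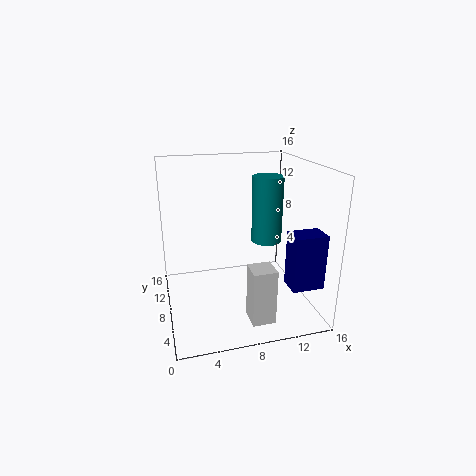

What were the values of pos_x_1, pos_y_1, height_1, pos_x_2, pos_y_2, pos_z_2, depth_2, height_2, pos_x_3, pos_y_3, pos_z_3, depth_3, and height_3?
pos_x_1 = 10; pos_y_1 = 4.5; height_1 = 6.5; pos_x_2 = 8; pos_y_2 = 2; pos_z_2 = 0.5; depth_2 = 2.5; height_2 = 6; pos_x_3 = 12.5; pos_y_3 = 2.5; pos_z_3 = 3.5; depth_3 = 2.5; height_3 = 6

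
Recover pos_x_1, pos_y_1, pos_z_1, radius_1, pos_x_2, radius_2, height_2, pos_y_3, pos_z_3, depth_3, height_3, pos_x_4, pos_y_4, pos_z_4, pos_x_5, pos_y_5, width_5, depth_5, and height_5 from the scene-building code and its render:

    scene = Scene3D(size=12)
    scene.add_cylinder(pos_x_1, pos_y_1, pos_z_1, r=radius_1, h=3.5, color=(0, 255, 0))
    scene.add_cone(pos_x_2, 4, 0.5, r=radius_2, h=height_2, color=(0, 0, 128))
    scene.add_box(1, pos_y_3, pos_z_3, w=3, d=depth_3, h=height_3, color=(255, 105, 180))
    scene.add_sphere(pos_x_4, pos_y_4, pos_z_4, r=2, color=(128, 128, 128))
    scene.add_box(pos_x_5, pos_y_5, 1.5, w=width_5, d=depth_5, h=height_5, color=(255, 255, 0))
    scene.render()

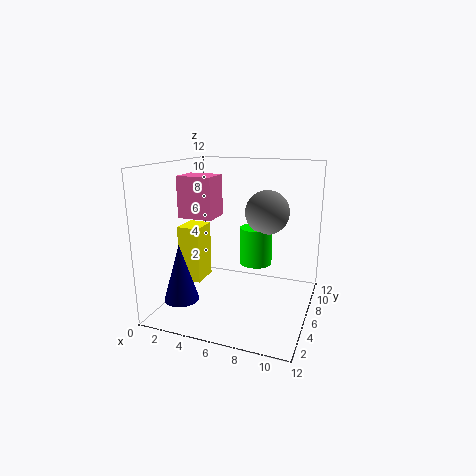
pos_x_1 = 6.5; pos_y_1 = 9.5; pos_z_1 = 2.5; radius_1 = 1.5; pos_x_2 = 1.5; radius_2 = 1.5; height_2 = 5; pos_y_3 = 5; pos_z_3 = 7.5; depth_3 = 2.5; height_3 = 3.5; pos_x_4 = 7.5; pos_y_4 = 9.5; pos_z_4 = 7.5; pos_x_5 = 0.5; pos_y_5 = 5.5; width_5 = 2; depth_5 = 2.5; height_5 = 5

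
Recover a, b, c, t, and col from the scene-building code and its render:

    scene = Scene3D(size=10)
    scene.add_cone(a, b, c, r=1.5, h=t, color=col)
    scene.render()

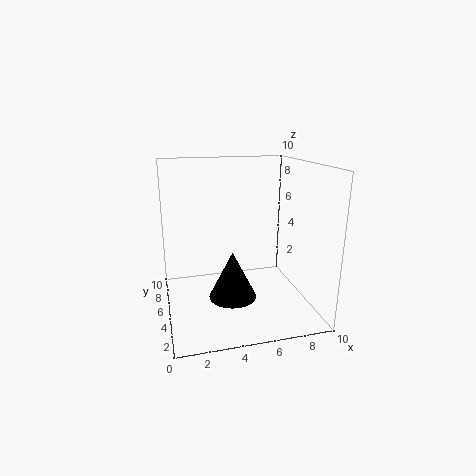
a = 4; b = 2.5; c = 2; t = 3; col = 'black'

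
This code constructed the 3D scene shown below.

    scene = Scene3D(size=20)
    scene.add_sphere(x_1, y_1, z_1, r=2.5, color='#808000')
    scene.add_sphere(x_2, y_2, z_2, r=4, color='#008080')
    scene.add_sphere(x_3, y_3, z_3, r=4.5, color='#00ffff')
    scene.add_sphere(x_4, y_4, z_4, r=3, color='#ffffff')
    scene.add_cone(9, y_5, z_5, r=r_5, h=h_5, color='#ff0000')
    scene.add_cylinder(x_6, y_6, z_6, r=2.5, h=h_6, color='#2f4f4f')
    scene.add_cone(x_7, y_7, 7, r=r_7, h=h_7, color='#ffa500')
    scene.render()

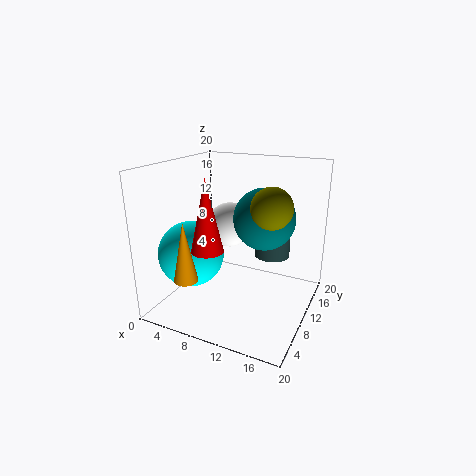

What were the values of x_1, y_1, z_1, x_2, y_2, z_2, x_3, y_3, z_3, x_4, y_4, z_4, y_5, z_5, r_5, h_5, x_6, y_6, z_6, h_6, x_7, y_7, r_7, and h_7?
x_1 = 16; y_1 = 6.5; z_1 = 16; x_2 = 14; y_2 = 9.5; z_2 = 13.5; x_3 = 4.5; y_3 = 6.5; z_3 = 8; x_4 = 9; y_4 = 9.5; z_4 = 12; y_5 = 3.5; z_5 = 10.5; r_5 = 2; h_5 = 9; x_6 = 14; y_6 = 13; z_6 = 7; h_6 = 3.5; x_7 = 7; y_7 = 1.5; r_7 = 1.5; h_7 = 7.5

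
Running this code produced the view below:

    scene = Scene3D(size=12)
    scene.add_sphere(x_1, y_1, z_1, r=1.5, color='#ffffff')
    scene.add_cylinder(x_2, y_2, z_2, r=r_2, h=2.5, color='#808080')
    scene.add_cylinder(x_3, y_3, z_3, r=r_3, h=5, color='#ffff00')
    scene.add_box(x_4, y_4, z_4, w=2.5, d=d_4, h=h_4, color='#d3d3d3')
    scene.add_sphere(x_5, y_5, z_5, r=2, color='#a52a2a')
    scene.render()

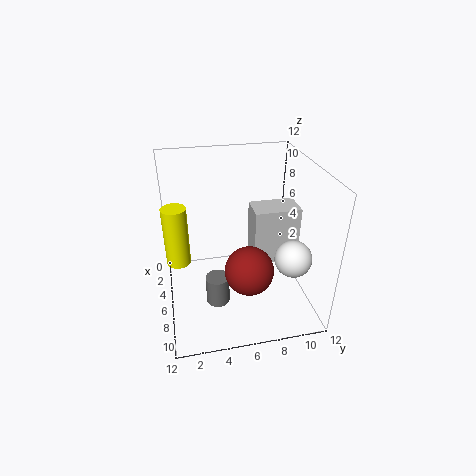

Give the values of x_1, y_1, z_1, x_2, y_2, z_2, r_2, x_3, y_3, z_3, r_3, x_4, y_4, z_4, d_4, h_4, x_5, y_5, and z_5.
x_1 = 8.5
y_1 = 10
z_1 = 5
x_2 = 7
y_2 = 4
z_2 = 0.5
r_2 = 1
x_3 = 5.5
y_3 = 1
z_3 = 4
r_3 = 1
x_4 = 3.5
y_4 = 7.5
z_4 = 3
d_4 = 4
h_4 = 5
x_5 = 8
y_5 = 6.5
z_5 = 4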